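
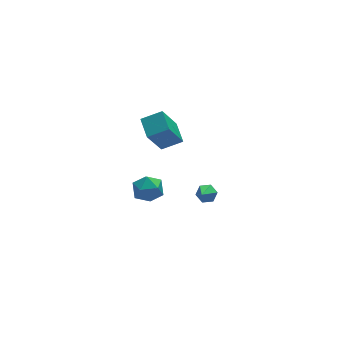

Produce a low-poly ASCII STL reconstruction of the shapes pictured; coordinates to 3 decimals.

solid 
facet normal 0.453 0.588 -0.670
outer loop
vertex 2.804 -2.917 -3.905
vertex 2.328 -2.695 -4.032
vertex 2.63 -2.48 -3.639
endloop
endfacet
facet normal 0.597 -0.230 0.768
outer loop
vertex 2.804 -2.917 -3.905
vertex 2.63 -2.48 -3.639
vertex 1.812 -3.365 -3.268
endloop
endfacet
facet normal 0.453 0.588 -0.670
outer loop
vertex 2.63 -2.48 -3.639
vertex 2.328 -2.695 -4.032
vertex 2.154 -2.258 -3.766
endloop
endfacet
facet normal -0.045 0.421 0.906
outer loop
vertex 2.63 -2.48 -3.639
vertex 2.154 -2.258 -3.766
vertex 1.812 -3.365 -3.268
endloop
endfacet
facet normal 0.454 0.588 -0.669
outer loop
vertex 2.154 -2.258 -3.766
vertex 2.328 -2.695 -4.032
vertex 1.853 -2.473 -4.159
endloop
endfacet
facet normal -0.815 0.428 0.391
outer loop
vertex 2.154 -2.258 -3.766
vertex 1.853 -2.473 -4.159
vertex 1.812 -3.365 -3.268
endloop
endfacet
facet normal 0.454 0.588 -0.669
outer loop
vertex 1.853 -2.473 -4.159
vertex 2.328 -2.695 -4.032
vertex 2.027 -2.91 -4.425
endloop
endfacet
facet normal -0.941 -0.216 -0.260
outer loop
vertex 1.853 -2.473 -4.159
vertex 2.027 -2.91 -4.425
vertex 1.812 -3.365 -3.268
endloop
endfacet
facet normal 0.455 0.587 -0.670
outer loop
vertex 2.027 -2.91 -4.425
vertex 2.328 -2.695 -4.032
vertex 2.502 -3.132 -4.297
endloop
endfacet
facet normal -0.299 -0.868 -0.397
outer loop
vertex 2.027 -2.91 -4.425
vertex 2.502 -3.132 -4.297
vertex 1.812 -3.365 -3.268
endloop
endfacet
facet normal 0.453 0.587 -0.671
outer loop
vertex 2.502 -3.132 -4.297
vertex 2.328 -2.695 -4.032
vertex 2.804 -2.917 -3.905
endloop
endfacet
facet normal 0.470 -0.875 0.117
outer loop
vertex 2.502 -3.132 -4.297
vertex 2.804 -2.917 -3.905
vertex 1.812 -3.365 -3.268
endloop
endfacet
facet normal -0.440 -0.247 0.863
outer loop
vertex 0.065 -2.791 3.347
vertex -0.92 -2.576 2.906
vertex -0.013 -3.854 3.003
endloop
endfacet
facet normal 0.895 -0.195 0.401
outer loop
vertex 0.86 -3.364 1.294
vertex 0.065 -2.791 3.347
vertex -0.013 -3.854 3.003
endloop
endfacet
facet normal -0.440 -0.247 0.863
outer loop
vertex -0.013 -3.854 3.003
vertex -0.92 -2.576 2.906
vertex -0.998 -3.639 2.562
endloop
endfacet
facet normal -0.069 -0.949 -0.308
outer loop
vertex -0.998 -3.639 2.562
vertex 0.86 -3.364 1.294
vertex -0.013 -3.854 3.003
endloop
endfacet
facet normal 0.069 0.949 0.308
outer loop
vertex 0.065 -2.791 3.347
vertex -0.047 -2.086 1.197
vertex -0.92 -2.576 2.906
endloop
endfacet
facet normal 0.895 -0.195 0.401
outer loop
vertex 0.938 -2.301 1.638
vertex 0.065 -2.791 3.347
vertex 0.86 -3.364 1.294
endloop
endfacet
facet normal 0.069 0.949 0.308
outer loop
vertex 0.938 -2.301 1.638
vertex -0.047 -2.086 1.197
vertex 0.065 -2.791 3.347
endloop
endfacet
facet normal -0.895 0.195 -0.401
outer loop
vertex -0.92 -2.576 2.906
vertex -0.047 -2.086 1.197
vertex -0.998 -3.639 2.562
endloop
endfacet
facet normal -0.069 -0.949 -0.308
outer loop
vertex -0.125 -3.149 0.853
vertex 0.86 -3.364 1.294
vertex -0.998 -3.639 2.562
endloop
endfacet
facet normal -0.895 0.195 -0.401
outer loop
vertex -0.998 -3.639 2.562
vertex -0.047 -2.086 1.197
vertex -0.125 -3.149 0.853
endloop
endfacet
facet normal 0.440 0.247 -0.863
outer loop
vertex -0.125 -3.149 0.853
vertex 0.938 -2.301 1.638
vertex 0.86 -3.364 1.294
endloop
endfacet
facet normal 0.440 0.247 -0.863
outer loop
vertex -0.047 -2.086 1.197
vertex 0.938 -2.301 1.638
vertex -0.125 -3.149 0.853
endloop
endfacet
facet normal -0.216 0.739 0.638
outer loop
vertex -0.918 -3.165 -0.966
vertex -1.67 -3.476 -0.861
vertex -1.055 -3.716 -0.375
endloop
endfacet
facet normal 0.480 0.584 0.655
outer loop
vertex -0.918 -3.165 -0.966
vertex -1.055 -3.716 -0.375
vertex -0.375 -3.764 -0.83
endloop
endfacet
facet normal 0.741 0.671 -0.003
outer loop
vertex -0.918 -3.165 -0.966
vertex -0.375 -3.764 -0.83
vertex -0.569 -3.553 -1.599
endloop
endfacet
facet normal 0.206 0.881 -0.426
outer loop
vertex -0.918 -3.165 -0.966
vertex -0.569 -3.553 -1.599
vertex -1.37 -3.375 -1.618
endloop
endfacet
facet normal -0.386 0.922 -0.030
outer loop
vertex -0.918 -3.165 -0.966
vertex -1.37 -3.375 -1.618
vertex -1.67 -3.476 -0.861
endloop
endfacet
facet normal 0.548 -0.105 0.830
outer loop
vertex -0.375 -3.764 -0.83
vertex -1.055 -3.716 -0.375
vertex -0.79 -4.445 -0.642
endloop
endfacet
facet normal -0.578 0.145 0.803
outer loop
vertex -1.055 -3.716 -0.375
vertex -1.67 -3.476 -0.861
vertex -1.591 -4.267 -0.661
endloop
endfacet
facet normal -0.852 0.442 -0.279
outer loop
vertex -1.67 -3.476 -0.861
vertex -1.37 -3.375 -1.618
vertex -1.785 -4.056 -1.43
endloop
endfacet
facet normal 0.105 0.376 -0.921
outer loop
vertex -1.37 -3.375 -1.618
vertex -0.569 -3.553 -1.599
vertex -1.105 -4.104 -1.885
endloop
endfacet
facet normal 0.971 0.038 -0.235
outer loop
vertex -0.569 -3.553 -1.599
vertex -0.375 -3.764 -0.83
vertex -0.49 -4.344 -1.399
endloop
endfacet
facet normal -0.206 -0.881 0.426
outer loop
vertex -1.242 -4.655 -1.294
vertex -0.79 -4.445 -0.642
vertex -1.591 -4.267 -0.661
endloop
endfacet
facet normal -0.741 -0.671 0.003
outer loop
vertex -1.242 -4.655 -1.294
vertex -1.591 -4.267 -0.661
vertex -1.785 -4.056 -1.43
endloop
endfacet
facet normal -0.480 -0.584 -0.655
outer loop
vertex -1.242 -4.655 -1.294
vertex -1.785 -4.056 -1.43
vertex -1.105 -4.104 -1.885
endloop
endfacet
facet normal 0.216 -0.739 -0.638
outer loop
vertex -1.242 -4.655 -1.294
vertex -1.105 -4.104 -1.885
vertex -0.49 -4.344 -1.399
endloop
endfacet
facet normal 0.386 -0.922 0.030
outer loop
vertex -1.242 -4.655 -1.294
vertex -0.49 -4.344 -1.399
vertex -0.79 -4.445 -0.642
endloop
endfacet
facet normal -0.105 -0.376 0.921
outer loop
vertex -1.591 -4.267 -0.661
vertex -0.79 -4.445 -0.642
vertex -1.055 -3.716 -0.375
endloop
endfacet
facet normal -0.971 -0.038 0.235
outer loop
vertex -1.785 -4.056 -1.43
vertex -1.591 -4.267 -0.661
vertex -1.67 -3.476 -0.861
endloop
endfacet
facet normal -0.548 0.105 -0.830
outer loop
vertex -1.105 -4.104 -1.885
vertex -1.785 -4.056 -1.43
vertex -1.37 -3.375 -1.618
endloop
endfacet
facet normal 0.578 -0.145 -0.803
outer loop
vertex -0.49 -4.344 -1.399
vertex -1.105 -4.104 -1.885
vertex -0.569 -3.553 -1.599
endloop
endfacet
facet normal 0.852 -0.442 0.279
outer loop
vertex -0.79 -4.445 -0.642
vertex -0.49 -4.344 -1.399
vertex -0.375 -3.764 -0.83
endloop
endfacet

endsolid


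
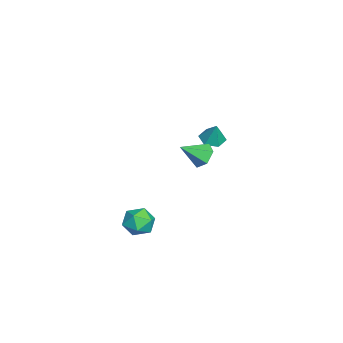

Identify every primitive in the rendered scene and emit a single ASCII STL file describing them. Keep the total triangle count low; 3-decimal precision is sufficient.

solid 
facet normal -0.303 0.755 -0.581
outer loop
vertex 1.924 2.85 2.1
vertex 1.577 2.261 1.515
vertex 1.071 2.576 2.189
endloop
endfacet
facet normal 0.036 0.206 0.978
outer loop
vertex 1.924 2.85 2.1
vertex 1.071 2.576 2.189
vertex 2.083 0.999 2.485
endloop
endfacet
facet normal -0.303 0.755 -0.581
outer loop
vertex 1.071 2.576 2.189
vertex 1.577 2.261 1.515
vertex 0.724 1.987 1.604
endloop
endfacet
facet normal -0.661 -0.295 0.689
outer loop
vertex 1.071 2.576 2.189
vertex 0.724 1.987 1.604
vertex 2.083 0.999 2.485
endloop
endfacet
facet normal -0.303 0.755 -0.582
outer loop
vertex 0.724 1.987 1.604
vertex 1.577 2.261 1.515
vertex 1.23 1.671 0.93
endloop
endfacet
facet normal -0.569 -0.821 -0.042
outer loop
vertex 0.724 1.987 1.604
vertex 1.23 1.671 0.93
vertex 2.083 0.999 2.485
endloop
endfacet
facet normal -0.303 0.755 -0.582
outer loop
vertex 1.23 1.671 0.93
vertex 1.577 2.261 1.515
vertex 2.083 1.945 0.841
endloop
endfacet
facet normal 0.221 -0.845 -0.486
outer loop
vertex 1.23 1.671 0.93
vertex 2.083 1.945 0.841
vertex 2.083 0.999 2.485
endloop
endfacet
facet normal -0.303 0.755 -0.582
outer loop
vertex 2.083 1.945 0.841
vertex 1.577 2.261 1.515
vertex 2.43 2.535 1.426
endloop
endfacet
facet normal 0.918 -0.344 -0.198
outer loop
vertex 2.083 1.945 0.841
vertex 2.43 2.535 1.426
vertex 2.083 0.999 2.485
endloop
endfacet
facet normal -0.303 0.755 -0.581
outer loop
vertex 2.43 2.535 1.426
vertex 1.577 2.261 1.515
vertex 1.924 2.85 2.1
endloop
endfacet
facet normal 0.825 0.182 0.535
outer loop
vertex 2.43 2.535 1.426
vertex 1.924 2.85 2.1
vertex 2.083 0.999 2.485
endloop
endfacet
facet normal -0.338 -0.175 -0.925
outer loop
vertex -3.391 2.072 -0.72
vertex -4.097 2.512 -0.545
vertex -3.418 2.908 -0.868
endloop
endfacet
facet normal 0.992 0.052 0.114
outer loop
vertex -3.391 2.072 -0.72
vertex -3.418 2.908 -0.868
vertex -3.603 2.768 0.805
endloop
endfacet
facet normal -0.337 -0.176 -0.925
outer loop
vertex -3.418 2.908 -0.868
vertex -4.097 2.512 -0.545
vertex -4.124 3.348 -0.694
endloop
endfacet
facet normal 0.547 0.827 0.130
outer loop
vertex -3.418 2.908 -0.868
vertex -4.124 3.348 -0.694
vertex -3.603 2.768 0.805
endloop
endfacet
facet normal -0.339 -0.176 -0.924
outer loop
vertex -4.124 3.348 -0.694
vertex -4.097 2.512 -0.545
vertex -4.803 2.952 -0.37
endloop
endfacet
facet normal -0.292 0.854 0.432
outer loop
vertex -4.124 3.348 -0.694
vertex -4.803 2.952 -0.37
vertex -3.603 2.768 0.805
endloop
endfacet
facet normal -0.339 -0.176 -0.924
outer loop
vertex -4.803 2.952 -0.37
vertex -4.097 2.512 -0.545
vertex -4.776 2.116 -0.221
endloop
endfacet
facet normal -0.687 0.106 0.719
outer loop
vertex -4.803 2.952 -0.37
vertex -4.776 2.116 -0.221
vertex -3.603 2.768 0.805
endloop
endfacet
facet normal -0.339 -0.176 -0.924
outer loop
vertex -4.776 2.116 -0.221
vertex -4.097 2.512 -0.545
vertex -4.07 1.676 -0.396
endloop
endfacet
facet normal -0.243 -0.669 0.703
outer loop
vertex -4.776 2.116 -0.221
vertex -4.07 1.676 -0.396
vertex -3.603 2.768 0.805
endloop
endfacet
facet normal -0.339 -0.176 -0.924
outer loop
vertex -4.07 1.676 -0.396
vertex -4.097 2.512 -0.545
vertex -3.391 2.072 -0.72
endloop
endfacet
facet normal 0.597 -0.695 0.400
outer loop
vertex -4.07 1.676 -0.396
vertex -3.391 2.072 -0.72
vertex -3.603 2.768 0.805
endloop
endfacet
facet normal -0.778 -0.624 0.072
outer loop
vertex 2.802 -1.212 -2.6
vertex 3.34 -1.944 -3.129
vertex 3.402 -1.901 -2.08
endloop
endfacet
facet normal -0.754 -0.181 0.631
outer loop
vertex 2.802 -1.212 -2.6
vertex 3.402 -1.901 -2.08
vertex 3.397 -0.889 -1.796
endloop
endfacet
facet normal -0.784 0.488 0.384
outer loop
vertex 2.802 -1.212 -2.6
vertex 3.397 -0.889 -1.796
vertex 3.332 -0.306 -2.669
endloop
endfacet
facet normal -0.826 0.458 -0.328
outer loop
vertex 2.802 -1.212 -2.6
vertex 3.332 -0.306 -2.669
vertex 3.297 -0.958 -3.493
endloop
endfacet
facet normal -0.823 -0.228 -0.521
outer loop
vertex 2.802 -1.212 -2.6
vertex 3.297 -0.958 -3.493
vertex 3.34 -1.944 -3.129
endloop
endfacet
facet normal -0.125 -0.269 0.955
outer loop
vertex 3.397 -0.889 -1.796
vertex 3.402 -1.901 -2.08
vertex 4.303 -1.422 -1.827
endloop
endfacet
facet normal -0.164 -0.985 0.050
outer loop
vertex 3.402 -1.901 -2.08
vertex 3.34 -1.944 -3.129
vertex 4.268 -2.074 -2.651
endloop
endfacet
facet normal -0.234 -0.346 -0.909
outer loop
vertex 3.34 -1.944 -3.129
vertex 3.297 -0.958 -3.493
vertex 4.203 -1.491 -3.524
endloop
endfacet
facet normal -0.240 0.766 -0.596
outer loop
vertex 3.297 -0.958 -3.493
vertex 3.332 -0.306 -2.669
vertex 4.198 -0.479 -3.24
endloop
endfacet
facet normal -0.172 0.813 0.556
outer loop
vertex 3.332 -0.306 -2.669
vertex 3.397 -0.889 -1.796
vertex 4.26 -0.436 -2.191
endloop
endfacet
facet normal 0.826 -0.458 0.328
outer loop
vertex 4.798 -1.168 -2.72
vertex 4.303 -1.422 -1.827
vertex 4.268 -2.074 -2.651
endloop
endfacet
facet normal 0.784 -0.488 -0.384
outer loop
vertex 4.798 -1.168 -2.72
vertex 4.268 -2.074 -2.651
vertex 4.203 -1.491 -3.524
endloop
endfacet
facet normal 0.754 0.181 -0.631
outer loop
vertex 4.798 -1.168 -2.72
vertex 4.203 -1.491 -3.524
vertex 4.198 -0.479 -3.24
endloop
endfacet
facet normal 0.778 0.624 -0.072
outer loop
vertex 4.798 -1.168 -2.72
vertex 4.198 -0.479 -3.24
vertex 4.26 -0.436 -2.191
endloop
endfacet
facet normal 0.823 0.228 0.521
outer loop
vertex 4.798 -1.168 -2.72
vertex 4.26 -0.436 -2.191
vertex 4.303 -1.422 -1.827
endloop
endfacet
facet normal 0.240 -0.766 0.596
outer loop
vertex 4.268 -2.074 -2.651
vertex 4.303 -1.422 -1.827
vertex 3.402 -1.901 -2.08
endloop
endfacet
facet normal 0.172 -0.813 -0.556
outer loop
vertex 4.203 -1.491 -3.524
vertex 4.268 -2.074 -2.651
vertex 3.34 -1.944 -3.129
endloop
endfacet
facet normal 0.125 0.269 -0.955
outer loop
vertex 4.198 -0.479 -3.24
vertex 4.203 -1.491 -3.524
vertex 3.297 -0.958 -3.493
endloop
endfacet
facet normal 0.164 0.985 -0.050
outer loop
vertex 4.26 -0.436 -2.191
vertex 4.198 -0.479 -3.24
vertex 3.332 -0.306 -2.669
endloop
endfacet
facet normal 0.234 0.346 0.909
outer loop
vertex 4.303 -1.422 -1.827
vertex 4.26 -0.436 -2.191
vertex 3.397 -0.889 -1.796
endloop
endfacet

endsolid


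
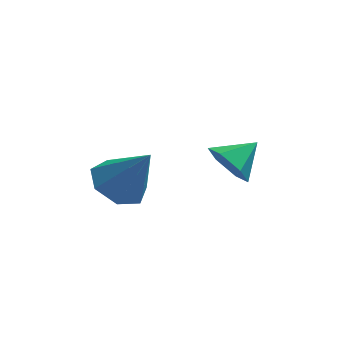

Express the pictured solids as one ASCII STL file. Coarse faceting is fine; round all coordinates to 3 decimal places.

solid 
facet normal -0.722 -0.502 -0.476
outer loop
vertex 1.0 -1.813 -4.325
vertex 0.477 -1.464 -3.899
vertex 0.697 -1.156 -4.558
endloop
endfacet
facet normal 0.857 0.232 -0.460
outer loop
vertex 1.0 -1.813 -4.325
vertex 0.697 -1.156 -4.558
vertex 1.263 -0.916 -3.381
endloop
endfacet
facet normal -0.722 -0.503 -0.476
outer loop
vertex 0.697 -1.156 -4.558
vertex 0.477 -1.464 -3.899
vertex 0.173 -0.807 -4.132
endloop
endfacet
facet normal 0.319 0.887 -0.334
outer loop
vertex 0.697 -1.156 -4.558
vertex 0.173 -0.807 -4.132
vertex 1.263 -0.916 -3.381
endloop
endfacet
facet normal -0.722 -0.503 -0.476
outer loop
vertex 0.173 -0.807 -4.132
vertex 0.477 -1.464 -3.899
vertex -0.047 -1.115 -3.473
endloop
endfacet
facet normal -0.165 0.914 0.372
outer loop
vertex 0.173 -0.807 -4.132
vertex -0.047 -1.115 -3.473
vertex 1.263 -0.916 -3.381
endloop
endfacet
facet normal -0.722 -0.502 -0.476
outer loop
vertex -0.047 -1.115 -3.473
vertex 0.477 -1.464 -3.899
vertex 0.256 -1.771 -3.24
endloop
endfacet
facet normal -0.110 0.287 0.952
outer loop
vertex -0.047 -1.115 -3.473
vertex 0.256 -1.771 -3.24
vertex 1.263 -0.916 -3.381
endloop
endfacet
facet normal -0.722 -0.502 -0.476
outer loop
vertex 0.256 -1.771 -3.24
vertex 0.477 -1.464 -3.899
vertex 0.78 -2.121 -3.666
endloop
endfacet
facet normal 0.427 -0.367 0.827
outer loop
vertex 0.256 -1.771 -3.24
vertex 0.78 -2.121 -3.666
vertex 1.263 -0.916 -3.381
endloop
endfacet
facet normal -0.722 -0.502 -0.476
outer loop
vertex 0.78 -2.121 -3.666
vertex 0.477 -1.464 -3.899
vertex 1.0 -1.813 -4.325
endloop
endfacet
facet normal 0.911 -0.394 0.120
outer loop
vertex 0.78 -2.121 -3.666
vertex 1.0 -1.813 -4.325
vertex 1.263 -0.916 -3.381
endloop
endfacet
facet normal -0.520 0.220 -0.825
outer loop
vertex -1.628 -3.098 -3.59
vertex -2.33 -3.376 -3.222
vertex -2.008 -2.6 -3.218
endloop
endfacet
facet normal 0.835 0.532 0.140
outer loop
vertex -1.628 -3.098 -3.59
vertex -2.008 -2.6 -3.218
vertex -1.51 -3.724 -1.918
endloop
endfacet
facet normal -0.519 0.220 -0.826
outer loop
vertex -2.008 -2.6 -3.218
vertex -2.33 -3.376 -3.222
vertex -2.631 -2.686 -2.849
endloop
endfacet
facet normal 0.237 0.778 0.582
outer loop
vertex -2.008 -2.6 -3.218
vertex -2.631 -2.686 -2.849
vertex -1.51 -3.724 -1.918
endloop
endfacet
facet normal -0.519 0.220 -0.826
outer loop
vertex -2.631 -2.686 -2.849
vertex -2.33 -3.376 -3.222
vertex -3.027 -3.291 -2.761
endloop
endfacet
facet normal -0.370 0.366 0.854
outer loop
vertex -2.631 -2.686 -2.849
vertex -3.027 -3.291 -2.761
vertex -1.51 -3.724 -1.918
endloop
endfacet
facet normal -0.519 0.222 -0.826
outer loop
vertex -3.027 -3.291 -2.761
vertex -2.33 -3.376 -3.222
vertex -2.899 -3.96 -3.021
endloop
endfacet
facet normal -0.530 -0.393 0.751
outer loop
vertex -3.027 -3.291 -2.761
vertex -2.899 -3.96 -3.021
vertex -1.51 -3.724 -1.918
endloop
endfacet
facet normal -0.519 0.221 -0.826
outer loop
vertex -2.899 -3.96 -3.021
vertex -2.33 -3.376 -3.222
vertex -2.342 -4.189 -3.432
endloop
endfacet
facet normal -0.122 -0.928 0.352
outer loop
vertex -2.899 -3.96 -3.021
vertex -2.342 -4.189 -3.432
vertex -1.51 -3.724 -1.918
endloop
endfacet
facet normal -0.519 0.221 -0.825
outer loop
vertex -2.342 -4.189 -3.432
vertex -2.33 -3.376 -3.222
vertex -1.777 -3.806 -3.685
endloop
endfacet
facet normal 0.547 -0.836 -0.044
outer loop
vertex -2.342 -4.189 -3.432
vertex -1.777 -3.806 -3.685
vertex -1.51 -3.724 -1.918
endloop
endfacet
facet normal -0.520 0.220 -0.825
outer loop
vertex -1.777 -3.806 -3.685
vertex -2.33 -3.376 -3.222
vertex -1.628 -3.098 -3.59
endloop
endfacet
facet normal 0.973 -0.186 -0.138
outer loop
vertex -1.777 -3.806 -3.685
vertex -1.628 -3.098 -3.59
vertex -1.51 -3.724 -1.918
endloop
endfacet

endsolid


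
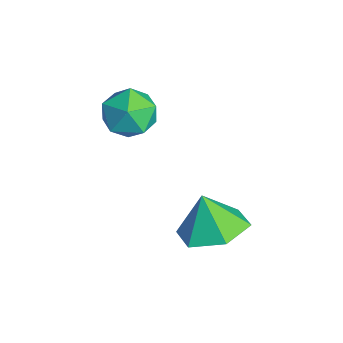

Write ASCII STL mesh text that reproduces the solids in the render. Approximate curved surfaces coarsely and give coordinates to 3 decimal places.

solid 
facet normal 0.304 0.284 0.910
outer loop
vertex 0.054 -0.293 -0.294
vertex -0.512 -0.793 0.051
vertex 0.25 -1.08 -0.114
endloop
endfacet
facet normal 0.842 0.311 0.441
outer loop
vertex 0.054 -0.293 -0.294
vertex 0.25 -1.08 -0.114
vertex 0.501 -0.743 -0.83
endloop
endfacet
facet normal 0.654 0.752 -0.086
outer loop
vertex 0.054 -0.293 -0.294
vertex 0.501 -0.743 -0.83
vertex -0.105 -0.248 -1.108
endloop
endfacet
facet normal -0.001 0.998 0.055
outer loop
vertex 0.054 -0.293 -0.294
vertex -0.105 -0.248 -1.108
vertex -0.732 -0.279 -0.563
endloop
endfacet
facet normal -0.217 0.709 0.671
outer loop
vertex 0.054 -0.293 -0.294
vertex -0.732 -0.279 -0.563
vertex -0.512 -0.793 0.051
endloop
endfacet
facet normal 0.926 -0.341 0.164
outer loop
vertex 0.501 -0.743 -0.83
vertex 0.25 -1.08 -0.114
vertex 0.212 -1.521 -0.817
endloop
endfacet
facet normal 0.054 -0.385 0.921
outer loop
vertex 0.25 -1.08 -0.114
vertex -0.512 -0.793 0.051
vertex -0.415 -1.552 -0.272
endloop
endfacet
facet normal -0.789 0.302 0.535
outer loop
vertex -0.512 -0.793 0.051
vertex -0.732 -0.279 -0.563
vertex -1.021 -1.057 -0.55
endloop
endfacet
facet normal -0.438 0.772 -0.460
outer loop
vertex -0.732 -0.279 -0.563
vertex -0.105 -0.248 -1.108
vertex -0.77 -0.72 -1.266
endloop
endfacet
facet normal 0.621 0.373 -0.690
outer loop
vertex -0.105 -0.248 -1.108
vertex 0.501 -0.743 -0.83
vertex -0.008 -1.007 -1.431
endloop
endfacet
facet normal 0.001 -0.998 -0.055
outer loop
vertex -0.574 -1.507 -1.086
vertex 0.212 -1.521 -0.817
vertex -0.415 -1.552 -0.272
endloop
endfacet
facet normal -0.654 -0.752 0.086
outer loop
vertex -0.574 -1.507 -1.086
vertex -0.415 -1.552 -0.272
vertex -1.021 -1.057 -0.55
endloop
endfacet
facet normal -0.842 -0.311 -0.441
outer loop
vertex -0.574 -1.507 -1.086
vertex -1.021 -1.057 -0.55
vertex -0.77 -0.72 -1.266
endloop
endfacet
facet normal -0.304 -0.284 -0.910
outer loop
vertex -0.574 -1.507 -1.086
vertex -0.77 -0.72 -1.266
vertex -0.008 -1.007 -1.431
endloop
endfacet
facet normal 0.217 -0.709 -0.671
outer loop
vertex -0.574 -1.507 -1.086
vertex -0.008 -1.007 -1.431
vertex 0.212 -1.521 -0.817
endloop
endfacet
facet normal 0.438 -0.772 0.460
outer loop
vertex -0.415 -1.552 -0.272
vertex 0.212 -1.521 -0.817
vertex 0.25 -1.08 -0.114
endloop
endfacet
facet normal -0.621 -0.373 0.690
outer loop
vertex -1.021 -1.057 -0.55
vertex -0.415 -1.552 -0.272
vertex -0.512 -0.793 0.051
endloop
endfacet
facet normal -0.926 0.341 -0.164
outer loop
vertex -0.77 -0.72 -1.266
vertex -1.021 -1.057 -0.55
vertex -0.732 -0.279 -0.563
endloop
endfacet
facet normal -0.054 0.385 -0.921
outer loop
vertex -0.008 -1.007 -1.431
vertex -0.77 -0.72 -1.266
vertex -0.105 -0.248 -1.108
endloop
endfacet
facet normal 0.789 -0.302 -0.535
outer loop
vertex 0.212 -1.521 -0.817
vertex -0.008 -1.007 -1.431
vertex 0.501 -0.743 -0.83
endloop
endfacet
facet normal 0.336 0.166 -0.927
outer loop
vertex 3.133 0.559 -3.175
vertex 2.213 0.536 -3.513
vertex 2.605 1.384 -3.219
endloop
endfacet
facet normal 0.422 0.315 0.850
outer loop
vertex 3.133 0.559 -3.175
vertex 2.605 1.384 -3.219
vertex 1.827 0.344 -2.447
endloop
endfacet
facet normal 0.337 0.166 -0.927
outer loop
vertex 2.605 1.384 -3.219
vertex 2.213 0.536 -3.513
vertex 1.686 1.36 -3.557
endloop
endfacet
facet normal -0.264 0.694 0.669
outer loop
vertex 2.605 1.384 -3.219
vertex 1.686 1.36 -3.557
vertex 1.827 0.344 -2.447
endloop
endfacet
facet normal 0.337 0.166 -0.927
outer loop
vertex 1.686 1.36 -3.557
vertex 2.213 0.536 -3.513
vertex 1.294 0.512 -3.851
endloop
endfacet
facet normal -0.886 0.281 0.370
outer loop
vertex 1.686 1.36 -3.557
vertex 1.294 0.512 -3.851
vertex 1.827 0.344 -2.447
endloop
endfacet
facet normal 0.337 0.166 -0.927
outer loop
vertex 1.294 0.512 -3.851
vertex 2.213 0.536 -3.513
vertex 1.821 -0.313 -3.807
endloop
endfacet
facet normal -0.822 -0.512 0.251
outer loop
vertex 1.294 0.512 -3.851
vertex 1.821 -0.313 -3.807
vertex 1.827 0.344 -2.447
endloop
endfacet
facet normal 0.336 0.166 -0.927
outer loop
vertex 1.821 -0.313 -3.807
vertex 2.213 0.536 -3.513
vertex 2.741 -0.289 -3.469
endloop
endfacet
facet normal -0.135 -0.892 0.431
outer loop
vertex 1.821 -0.313 -3.807
vertex 2.741 -0.289 -3.469
vertex 1.827 0.344 -2.447
endloop
endfacet
facet normal 0.336 0.166 -0.927
outer loop
vertex 2.741 -0.289 -3.469
vertex 2.213 0.536 -3.513
vertex 3.133 0.559 -3.175
endloop
endfacet
facet normal 0.486 -0.478 0.731
outer loop
vertex 2.741 -0.289 -3.469
vertex 3.133 0.559 -3.175
vertex 1.827 0.344 -2.447
endloop
endfacet

endsolid


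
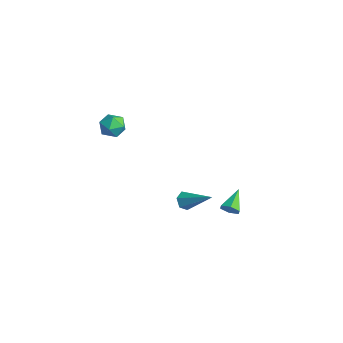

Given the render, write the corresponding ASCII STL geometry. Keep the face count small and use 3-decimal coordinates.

solid 
facet normal 0.549 -0.689 -0.473
outer loop
vertex 1.805 2.003 -3.155
vertex 1.514 2.129 -3.676
vertex 2.022 2.433 -3.53
endloop
endfacet
facet normal 0.533 0.387 0.752
outer loop
vertex 1.805 2.003 -3.155
vertex 2.022 2.433 -3.53
vertex 0.686 3.171 -2.964
endloop
endfacet
facet normal 0.549 -0.691 -0.471
outer loop
vertex 2.022 2.433 -3.53
vertex 1.514 2.129 -3.676
vertex 1.732 2.558 -4.051
endloop
endfacet
facet normal 0.467 0.883 -0.048
outer loop
vertex 2.022 2.433 -3.53
vertex 1.732 2.558 -4.051
vertex 0.686 3.171 -2.964
endloop
endfacet
facet normal 0.549 -0.691 -0.471
outer loop
vertex 1.732 2.558 -4.051
vertex 1.514 2.129 -3.676
vertex 1.223 2.254 -4.198
endloop
endfacet
facet normal -0.246 0.724 -0.645
outer loop
vertex 1.732 2.558 -4.051
vertex 1.223 2.254 -4.198
vertex 0.686 3.171 -2.964
endloop
endfacet
facet normal 0.549 -0.690 -0.471
outer loop
vertex 1.223 2.254 -4.198
vertex 1.514 2.129 -3.676
vertex 1.006 1.825 -3.823
endloop
endfacet
facet normal -0.895 0.068 -0.440
outer loop
vertex 1.223 2.254 -4.198
vertex 1.006 1.825 -3.823
vertex 0.686 3.171 -2.964
endloop
endfacet
facet normal 0.549 -0.690 -0.471
outer loop
vertex 1.006 1.825 -3.823
vertex 1.514 2.129 -3.676
vertex 1.297 1.7 -3.301
endloop
endfacet
facet normal -0.829 -0.427 0.360
outer loop
vertex 1.006 1.825 -3.823
vertex 1.297 1.7 -3.301
vertex 0.686 3.171 -2.964
endloop
endfacet
facet normal 0.548 -0.690 -0.473
outer loop
vertex 1.297 1.7 -3.301
vertex 1.514 2.129 -3.676
vertex 1.805 2.003 -3.155
endloop
endfacet
facet normal -0.116 -0.267 0.957
outer loop
vertex 1.297 1.7 -3.301
vertex 1.805 2.003 -3.155
vertex 0.686 3.171 -2.964
endloop
endfacet
facet normal -0.739 -0.412 -0.533
outer loop
vertex 1.165 -0.792 -2.489
vertex 0.823 -0.295 -2.399
vertex 1.191 -0.328 -2.884
endloop
endfacet
facet normal 0.837 -0.381 -0.393
outer loop
vertex 1.165 -0.792 -2.489
vertex 1.191 -0.328 -2.884
vertex 2.317 0.535 -1.321
endloop
endfacet
facet normal -0.740 -0.409 -0.534
outer loop
vertex 1.191 -0.328 -2.884
vertex 0.823 -0.295 -2.399
vertex 0.85 0.17 -2.793
endloop
endfacet
facet normal 0.549 0.499 -0.671
outer loop
vertex 1.191 -0.328 -2.884
vertex 0.85 0.17 -2.793
vertex 2.317 0.535 -1.321
endloop
endfacet
facet normal -0.740 -0.410 -0.534
outer loop
vertex 0.85 0.17 -2.793
vertex 0.823 -0.295 -2.399
vertex 0.482 0.202 -2.308
endloop
endfacet
facet normal -0.102 0.985 -0.142
outer loop
vertex 0.85 0.17 -2.793
vertex 0.482 0.202 -2.308
vertex 2.317 0.535 -1.321
endloop
endfacet
facet normal -0.740 -0.410 -0.533
outer loop
vertex 0.482 0.202 -2.308
vertex 0.823 -0.295 -2.399
vertex 0.455 -0.262 -1.914
endloop
endfacet
facet normal -0.463 0.589 0.662
outer loop
vertex 0.482 0.202 -2.308
vertex 0.455 -0.262 -1.914
vertex 2.317 0.535 -1.321
endloop
endfacet
facet normal -0.740 -0.411 -0.533
outer loop
vertex 0.455 -0.262 -1.914
vertex 0.823 -0.295 -2.399
vertex 0.796 -0.759 -2.004
endloop
endfacet
facet normal -0.175 -0.291 0.941
outer loop
vertex 0.455 -0.262 -1.914
vertex 0.796 -0.759 -2.004
vertex 2.317 0.535 -1.321
endloop
endfacet
facet normal -0.739 -0.412 -0.534
outer loop
vertex 0.796 -0.759 -2.004
vertex 0.823 -0.295 -2.399
vertex 1.165 -0.792 -2.489
endloop
endfacet
facet normal 0.475 -0.777 0.414
outer loop
vertex 0.796 -0.759 -2.004
vertex 1.165 -0.792 -2.489
vertex 2.317 0.535 -1.321
endloop
endfacet
facet normal -0.220 0.966 -0.135
outer loop
vertex -0.642 -3.017 3.555
vertex -1.425 -3.178 3.681
vertex -0.947 -2.982 4.304
endloop
endfacet
facet normal 0.435 0.890 0.136
outer loop
vertex -0.642 -3.017 3.555
vertex -0.947 -2.982 4.304
vertex -0.221 -3.318 4.179
endloop
endfacet
facet normal 0.815 0.486 -0.315
outer loop
vertex -0.642 -3.017 3.555
vertex -0.221 -3.318 4.179
vertex -0.251 -3.722 3.478
endloop
endfacet
facet normal 0.394 0.313 -0.864
outer loop
vertex -0.642 -3.017 3.555
vertex -0.251 -3.722 3.478
vertex -0.995 -3.636 3.17
endloop
endfacet
facet normal -0.247 0.609 -0.754
outer loop
vertex -0.642 -3.017 3.555
vertex -0.995 -3.636 3.17
vertex -1.425 -3.178 3.681
endloop
endfacet
facet normal 0.379 0.538 0.753
outer loop
vertex -0.221 -3.318 4.179
vertex -0.947 -2.982 4.304
vertex -0.745 -3.664 4.69
endloop
endfacet
facet normal -0.681 0.661 0.315
outer loop
vertex -0.947 -2.982 4.304
vertex -1.425 -3.178 3.681
vertex -1.489 -3.578 4.382
endloop
endfacet
facet normal -0.724 0.085 -0.685
outer loop
vertex -1.425 -3.178 3.681
vertex -0.995 -3.636 3.17
vertex -1.519 -3.982 3.681
endloop
endfacet
facet normal 0.312 -0.396 -0.864
outer loop
vertex -0.995 -3.636 3.17
vertex -0.251 -3.722 3.478
vertex -0.793 -4.318 3.556
endloop
endfacet
facet normal 0.993 -0.116 0.024
outer loop
vertex -0.251 -3.722 3.478
vertex -0.221 -3.318 4.179
vertex -0.315 -4.122 4.179
endloop
endfacet
facet normal -0.394 -0.313 0.864
outer loop
vertex -1.098 -4.283 4.305
vertex -0.745 -3.664 4.69
vertex -1.489 -3.578 4.382
endloop
endfacet
facet normal -0.815 -0.486 0.315
outer loop
vertex -1.098 -4.283 4.305
vertex -1.489 -3.578 4.382
vertex -1.519 -3.982 3.681
endloop
endfacet
facet normal -0.435 -0.890 -0.136
outer loop
vertex -1.098 -4.283 4.305
vertex -1.519 -3.982 3.681
vertex -0.793 -4.318 3.556
endloop
endfacet
facet normal 0.220 -0.966 0.135
outer loop
vertex -1.098 -4.283 4.305
vertex -0.793 -4.318 3.556
vertex -0.315 -4.122 4.179
endloop
endfacet
facet normal 0.247 -0.609 0.754
outer loop
vertex -1.098 -4.283 4.305
vertex -0.315 -4.122 4.179
vertex -0.745 -3.664 4.69
endloop
endfacet
facet normal -0.312 0.396 0.864
outer loop
vertex -1.489 -3.578 4.382
vertex -0.745 -3.664 4.69
vertex -0.947 -2.982 4.304
endloop
endfacet
facet normal -0.993 0.116 -0.024
outer loop
vertex -1.519 -3.982 3.681
vertex -1.489 -3.578 4.382
vertex -1.425 -3.178 3.681
endloop
endfacet
facet normal -0.379 -0.538 -0.753
outer loop
vertex -0.793 -4.318 3.556
vertex -1.519 -3.982 3.681
vertex -0.995 -3.636 3.17
endloop
endfacet
facet normal 0.681 -0.661 -0.315
outer loop
vertex -0.315 -4.122 4.179
vertex -0.793 -4.318 3.556
vertex -0.251 -3.722 3.478
endloop
endfacet
facet normal 0.724 -0.085 0.685
outer loop
vertex -0.745 -3.664 4.69
vertex -0.315 -4.122 4.179
vertex -0.221 -3.318 4.179
endloop
endfacet

endsolid


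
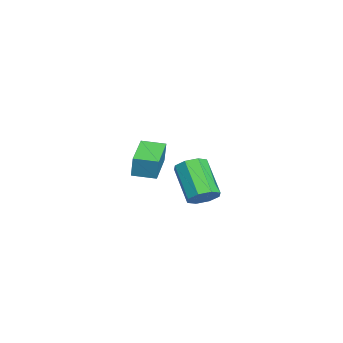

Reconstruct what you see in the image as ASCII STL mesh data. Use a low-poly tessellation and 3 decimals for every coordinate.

solid 
facet normal 0.621 0.353 -0.700
outer loop
vertex 3.965 0.004 1.395
vertex 3.331 0.187 0.925
vertex 3.752 0.578 1.496
endloop
endfacet
facet normal 0.705 0.139 0.696
outer loop
vertex 3.965 0.004 1.395
vertex 3.752 0.578 1.496
vertex 2.643 -0.75 2.885
endloop
endfacet
facet normal 0.705 0.139 0.696
outer loop
vertex 2.643 -0.75 2.885
vertex 3.752 0.578 1.496
vertex 2.43 -0.177 2.986
endloop
endfacet
facet normal -0.621 -0.354 0.700
outer loop
vertex 2.643 -0.75 2.885
vertex 2.43 -0.177 2.986
vertex 2.009 -0.567 2.415
endloop
endfacet
facet normal 0.620 0.354 -0.700
outer loop
vertex 3.752 0.578 1.496
vertex 3.331 0.187 0.925
vertex 3.293 0.922 1.263
endloop
endfacet
facet normal 0.255 0.752 0.608
outer loop
vertex 3.752 0.578 1.496
vertex 3.293 0.922 1.263
vertex 2.43 -0.177 2.986
endloop
endfacet
facet normal 0.256 0.752 0.608
outer loop
vertex 2.43 -0.177 2.986
vertex 3.293 0.922 1.263
vertex 1.97 0.168 2.753
endloop
endfacet
facet normal -0.620 -0.355 0.700
outer loop
vertex 2.43 -0.177 2.986
vertex 1.97 0.168 2.753
vertex 2.009 -0.567 2.415
endloop
endfacet
facet normal 0.621 0.354 -0.700
outer loop
vertex 3.293 0.922 1.263
vertex 3.331 0.187 0.925
vertex 2.856 0.836 0.832
endloop
endfacet
facet normal -0.343 0.925 0.163
outer loop
vertex 3.293 0.922 1.263
vertex 2.856 0.836 0.832
vertex 1.97 0.168 2.753
endloop
endfacet
facet normal -0.343 0.925 0.163
outer loop
vertex 1.97 0.168 2.753
vertex 2.856 0.836 0.832
vertex 1.533 0.082 2.322
endloop
endfacet
facet normal -0.620 -0.355 0.700
outer loop
vertex 1.97 0.168 2.753
vertex 1.533 0.082 2.322
vertex 2.009 -0.567 2.415
endloop
endfacet
facet normal 0.621 0.354 -0.699
outer loop
vertex 2.856 0.836 0.832
vertex 3.331 0.187 0.925
vertex 2.697 0.37 0.455
endloop
endfacet
facet normal -0.741 0.557 -0.376
outer loop
vertex 2.856 0.836 0.832
vertex 2.697 0.37 0.455
vertex 1.533 0.082 2.322
endloop
endfacet
facet normal -0.741 0.556 -0.376
outer loop
vertex 1.533 0.082 2.322
vertex 2.697 0.37 0.455
vertex 1.375 -0.384 1.945
endloop
endfacet
facet normal -0.621 -0.355 0.699
outer loop
vertex 1.533 0.082 2.322
vertex 1.375 -0.384 1.945
vertex 2.009 -0.567 2.415
endloop
endfacet
facet normal 0.621 0.354 -0.700
outer loop
vertex 2.697 0.37 0.455
vertex 3.331 0.187 0.925
vertex 2.91 -0.203 0.354
endloop
endfacet
facet normal -0.705 -0.139 -0.696
outer loop
vertex 2.697 0.37 0.455
vertex 2.91 -0.203 0.354
vertex 1.375 -0.384 1.945
endloop
endfacet
facet normal -0.705 -0.139 -0.696
outer loop
vertex 1.375 -0.384 1.945
vertex 2.91 -0.203 0.354
vertex 1.588 -0.958 1.844
endloop
endfacet
facet normal -0.621 -0.353 0.700
outer loop
vertex 1.375 -0.384 1.945
vertex 1.588 -0.958 1.844
vertex 2.009 -0.567 2.415
endloop
endfacet
facet normal 0.620 0.355 -0.700
outer loop
vertex 2.91 -0.203 0.354
vertex 3.331 0.187 0.925
vertex 3.37 -0.548 0.587
endloop
endfacet
facet normal -0.256 -0.752 -0.608
outer loop
vertex 2.91 -0.203 0.354
vertex 3.37 -0.548 0.587
vertex 1.588 -0.958 1.844
endloop
endfacet
facet normal -0.255 -0.752 -0.607
outer loop
vertex 1.588 -0.958 1.844
vertex 3.37 -0.548 0.587
vertex 2.047 -1.302 2.077
endloop
endfacet
facet normal -0.620 -0.354 0.700
outer loop
vertex 1.588 -0.958 1.844
vertex 2.047 -1.302 2.077
vertex 2.009 -0.567 2.415
endloop
endfacet
facet normal 0.620 0.355 -0.700
outer loop
vertex 3.37 -0.548 0.587
vertex 3.331 0.187 0.925
vertex 3.807 -0.462 1.018
endloop
endfacet
facet normal 0.343 -0.925 -0.163
outer loop
vertex 3.37 -0.548 0.587
vertex 3.807 -0.462 1.018
vertex 2.047 -1.302 2.077
endloop
endfacet
facet normal 0.343 -0.925 -0.163
outer loop
vertex 2.047 -1.302 2.077
vertex 3.807 -0.462 1.018
vertex 2.484 -1.216 2.508
endloop
endfacet
facet normal -0.621 -0.354 0.700
outer loop
vertex 2.047 -1.302 2.077
vertex 2.484 -1.216 2.508
vertex 2.009 -0.567 2.415
endloop
endfacet
facet normal 0.621 0.355 -0.699
outer loop
vertex 3.807 -0.462 1.018
vertex 3.331 0.187 0.925
vertex 3.965 0.004 1.395
endloop
endfacet
facet normal 0.741 -0.556 0.377
outer loop
vertex 3.807 -0.462 1.018
vertex 3.965 0.004 1.395
vertex 2.484 -1.216 2.508
endloop
endfacet
facet normal 0.741 -0.557 0.376
outer loop
vertex 2.484 -1.216 2.508
vertex 3.965 0.004 1.395
vertex 2.643 -0.75 2.885
endloop
endfacet
facet normal -0.621 -0.354 0.699
outer loop
vertex 2.484 -1.216 2.508
vertex 2.643 -0.75 2.885
vertex 2.009 -0.567 2.415
endloop
endfacet
facet normal -0.983 0.043 0.179
outer loop
vertex -3.579 -3.622 1.621
vertex -3.549 -2.38 1.485
vertex -3.804 -3.748 0.419
endloop
endfacet
facet normal -0.024 -0.994 0.109
outer loop
vertex -1.711 -3.84 0.035
vertex -3.579 -3.622 1.621
vertex -3.804 -3.748 0.419
endloop
endfacet
facet normal -0.983 0.043 0.180
outer loop
vertex -3.804 -3.748 0.419
vertex -3.549 -2.38 1.485
vertex -3.775 -2.506 0.282
endloop
endfacet
facet normal -0.184 -0.104 -0.977
outer loop
vertex -3.775 -2.506 0.282
vertex -1.711 -3.84 0.035
vertex -3.804 -3.748 0.419
endloop
endfacet
facet normal 0.184 0.103 0.978
outer loop
vertex -3.579 -3.622 1.621
vertex -1.456 -2.472 1.101
vertex -3.549 -2.38 1.485
endloop
endfacet
facet normal -0.024 -0.994 0.109
outer loop
vertex -1.485 -3.714 1.238
vertex -3.579 -3.622 1.621
vertex -1.711 -3.84 0.035
endloop
endfacet
facet normal 0.183 0.104 0.978
outer loop
vertex -1.485 -3.714 1.238
vertex -1.456 -2.472 1.101
vertex -3.579 -3.622 1.621
endloop
endfacet
facet normal 0.024 0.994 -0.109
outer loop
vertex -3.549 -2.38 1.485
vertex -1.456 -2.472 1.101
vertex -3.775 -2.506 0.282
endloop
endfacet
facet normal -0.183 -0.103 -0.978
outer loop
vertex -1.681 -2.598 -0.101
vertex -1.711 -3.84 0.035
vertex -3.775 -2.506 0.282
endloop
endfacet
facet normal 0.024 0.994 -0.109
outer loop
vertex -3.775 -2.506 0.282
vertex -1.456 -2.472 1.101
vertex -1.681 -2.598 -0.101
endloop
endfacet
facet normal 0.983 -0.043 -0.180
outer loop
vertex -1.681 -2.598 -0.101
vertex -1.485 -3.714 1.238
vertex -1.711 -3.84 0.035
endloop
endfacet
facet normal 0.983 -0.043 -0.179
outer loop
vertex -1.456 -2.472 1.101
vertex -1.485 -3.714 1.238
vertex -1.681 -2.598 -0.101
endloop
endfacet

endsolid


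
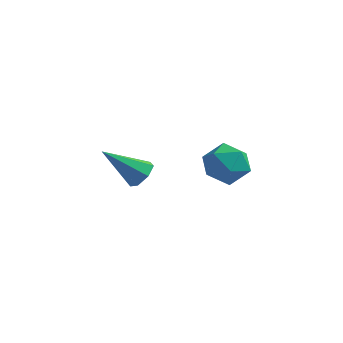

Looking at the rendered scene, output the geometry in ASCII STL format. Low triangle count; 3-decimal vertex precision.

solid 
facet normal 0.714 0.245 -0.656
outer loop
vertex -0.738 2.422 0.922
vertex -1.146 2.857 0.64
vertex -0.722 2.952 1.137
endloop
endfacet
facet normal 0.449 -0.348 0.823
outer loop
vertex -0.738 2.422 0.922
vertex -0.722 2.952 1.137
vertex -2.474 2.403 1.86
endloop
endfacet
facet normal 0.714 0.244 -0.656
outer loop
vertex -0.722 2.952 1.137
vertex -1.146 2.857 0.64
vertex -1.025 3.411 0.978
endloop
endfacet
facet normal 0.219 0.445 0.868
outer loop
vertex -0.722 2.952 1.137
vertex -1.025 3.411 0.978
vertex -2.474 2.403 1.86
endloop
endfacet
facet normal 0.715 0.244 -0.655
outer loop
vertex -1.025 3.411 0.978
vertex -1.146 2.857 0.64
vertex -1.419 3.453 0.564
endloop
endfacet
facet normal -0.340 0.847 0.409
outer loop
vertex -1.025 3.411 0.978
vertex -1.419 3.453 0.564
vertex -2.474 2.403 1.86
endloop
endfacet
facet normal 0.714 0.244 -0.656
outer loop
vertex -1.419 3.453 0.564
vertex -1.146 2.857 0.64
vertex -1.607 3.046 0.208
endloop
endfacet
facet normal -0.806 0.554 -0.208
outer loop
vertex -1.419 3.453 0.564
vertex -1.607 3.046 0.208
vertex -2.474 2.403 1.86
endloop
endfacet
facet normal 0.714 0.244 -0.656
outer loop
vertex -1.607 3.046 0.208
vertex -1.146 2.857 0.64
vertex -1.448 2.496 0.177
endloop
endfacet
facet normal -0.829 -0.211 -0.517
outer loop
vertex -1.607 3.046 0.208
vertex -1.448 2.496 0.177
vertex -2.474 2.403 1.86
endloop
endfacet
facet normal 0.714 0.244 -0.656
outer loop
vertex -1.448 2.496 0.177
vertex -1.146 2.857 0.64
vertex -1.061 2.219 0.495
endloop
endfacet
facet normal -0.391 -0.875 -0.287
outer loop
vertex -1.448 2.496 0.177
vertex -1.061 2.219 0.495
vertex -2.474 2.403 1.86
endloop
endfacet
facet normal 0.714 0.244 -0.656
outer loop
vertex -1.061 2.219 0.495
vertex -1.146 2.857 0.64
vertex -0.738 2.422 0.922
endloop
endfacet
facet normal 0.178 -0.934 0.310
outer loop
vertex -1.061 2.219 0.495
vertex -0.738 2.422 0.922
vertex -2.474 2.403 1.86
endloop
endfacet
facet normal 0.196 0.915 -0.353
outer loop
vertex 2.798 1.79 2.253
vertex 2.086 2.135 2.752
vertex 2.943 2.096 3.126
endloop
endfacet
facet normal 0.792 0.523 -0.315
outer loop
vertex 2.798 1.79 2.253
vertex 2.943 2.096 3.126
vertex 3.349 1.305 2.834
endloop
endfacet
facet normal 0.699 -0.060 -0.713
outer loop
vertex 2.798 1.79 2.253
vertex 3.349 1.305 2.834
vertex 2.744 0.856 2.279
endloop
endfacet
facet normal 0.044 -0.030 -0.999
outer loop
vertex 2.798 1.79 2.253
vertex 2.744 0.856 2.279
vertex 1.963 1.37 2.229
endloop
endfacet
facet normal -0.266 0.573 -0.775
outer loop
vertex 2.798 1.79 2.253
vertex 1.963 1.37 2.229
vertex 2.086 2.135 2.752
endloop
endfacet
facet normal 0.876 0.316 0.364
outer loop
vertex 3.349 1.305 2.834
vertex 2.943 2.096 3.126
vertex 2.977 1.35 3.691
endloop
endfacet
facet normal -0.088 0.950 0.300
outer loop
vertex 2.943 2.096 3.126
vertex 2.086 2.135 2.752
vertex 2.196 1.864 3.641
endloop
endfacet
facet normal -0.835 0.396 -0.383
outer loop
vertex 2.086 2.135 2.752
vertex 1.963 1.37 2.229
vertex 1.591 1.415 3.086
endloop
endfacet
facet normal -0.333 -0.579 -0.744
outer loop
vertex 1.963 1.37 2.229
vertex 2.744 0.856 2.279
vertex 1.997 0.624 2.794
endloop
endfacet
facet normal 0.725 -0.629 -0.281
outer loop
vertex 2.744 0.856 2.279
vertex 3.349 1.305 2.834
vertex 2.854 0.585 3.168
endloop
endfacet
facet normal -0.044 0.030 0.999
outer loop
vertex 2.142 0.93 3.667
vertex 2.977 1.35 3.691
vertex 2.196 1.864 3.641
endloop
endfacet
facet normal -0.699 0.060 0.713
outer loop
vertex 2.142 0.93 3.667
vertex 2.196 1.864 3.641
vertex 1.591 1.415 3.086
endloop
endfacet
facet normal -0.792 -0.523 0.315
outer loop
vertex 2.142 0.93 3.667
vertex 1.591 1.415 3.086
vertex 1.997 0.624 2.794
endloop
endfacet
facet normal -0.196 -0.915 0.353
outer loop
vertex 2.142 0.93 3.667
vertex 1.997 0.624 2.794
vertex 2.854 0.585 3.168
endloop
endfacet
facet normal 0.266 -0.573 0.775
outer loop
vertex 2.142 0.93 3.667
vertex 2.854 0.585 3.168
vertex 2.977 1.35 3.691
endloop
endfacet
facet normal 0.333 0.579 0.744
outer loop
vertex 2.196 1.864 3.641
vertex 2.977 1.35 3.691
vertex 2.943 2.096 3.126
endloop
endfacet
facet normal -0.725 0.629 0.281
outer loop
vertex 1.591 1.415 3.086
vertex 2.196 1.864 3.641
vertex 2.086 2.135 2.752
endloop
endfacet
facet normal -0.876 -0.316 -0.364
outer loop
vertex 1.997 0.624 2.794
vertex 1.591 1.415 3.086
vertex 1.963 1.37 2.229
endloop
endfacet
facet normal 0.088 -0.950 -0.300
outer loop
vertex 2.854 0.585 3.168
vertex 1.997 0.624 2.794
vertex 2.744 0.856 2.279
endloop
endfacet
facet normal 0.835 -0.396 0.383
outer loop
vertex 2.977 1.35 3.691
vertex 2.854 0.585 3.168
vertex 3.349 1.305 2.834
endloop
endfacet

endsolid


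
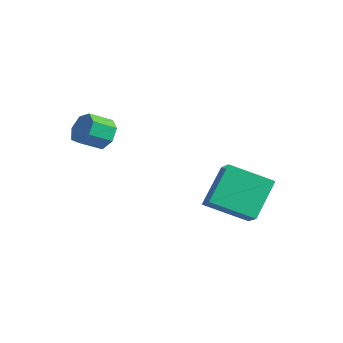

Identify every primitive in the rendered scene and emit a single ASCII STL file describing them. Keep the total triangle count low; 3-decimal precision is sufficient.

solid 
facet normal -0.488 -0.751 0.444
outer loop
vertex 1.137 -0.625 -2.264
vertex 0.537 0.722 -0.645
vertex 0.168 -0.345 -2.856
endloop
endfacet
facet normal 0.274 -0.615 -0.739
outer loop
vertex 1.223 1.278 -3.815
vertex 1.137 -0.625 -2.264
vertex 0.168 -0.345 -2.856
endloop
endfacet
facet normal -0.489 -0.751 0.444
outer loop
vertex 0.168 -0.345 -2.856
vertex 0.537 0.722 -0.645
vertex -0.432 1.003 -1.238
endloop
endfacet
facet normal -0.828 0.239 -0.506
outer loop
vertex -0.432 1.003 -1.238
vertex 1.223 1.278 -3.815
vertex 0.168 -0.345 -2.856
endloop
endfacet
facet normal 0.828 -0.239 0.506
outer loop
vertex 1.137 -0.625 -2.264
vertex 1.592 2.345 -1.604
vertex 0.537 0.722 -0.645
endloop
endfacet
facet normal 0.274 -0.615 -0.739
outer loop
vertex 2.192 0.997 -3.222
vertex 1.137 -0.625 -2.264
vertex 1.223 1.278 -3.815
endloop
endfacet
facet normal 0.828 -0.239 0.507
outer loop
vertex 2.192 0.997 -3.222
vertex 1.592 2.345 -1.604
vertex 1.137 -0.625 -2.264
endloop
endfacet
facet normal -0.274 0.615 0.739
outer loop
vertex 0.537 0.722 -0.645
vertex 1.592 2.345 -1.604
vertex -0.432 1.003 -1.238
endloop
endfacet
facet normal -0.828 0.240 -0.506
outer loop
vertex 0.623 2.625 -2.196
vertex 1.223 1.278 -3.815
vertex -0.432 1.003 -1.238
endloop
endfacet
facet normal -0.274 0.615 0.739
outer loop
vertex -0.432 1.003 -1.238
vertex 1.592 2.345 -1.604
vertex 0.623 2.625 -2.196
endloop
endfacet
facet normal 0.489 0.751 -0.444
outer loop
vertex 0.623 2.625 -2.196
vertex 2.192 0.997 -3.222
vertex 1.223 1.278 -3.815
endloop
endfacet
facet normal 0.489 0.751 -0.444
outer loop
vertex 1.592 2.345 -1.604
vertex 2.192 0.997 -3.222
vertex 0.623 2.625 -2.196
endloop
endfacet
facet normal 0.106 0.877 -0.469
outer loop
vertex -2.697 -2.715 1.067
vertex -3.307 -2.928 0.531
vertex -3.373 -2.527 1.266
endloop
endfacet
facet normal 0.360 0.406 0.840
outer loop
vertex -2.697 -2.715 1.067
vertex -3.373 -2.527 1.266
vertex -2.823 -3.758 1.626
endloop
endfacet
facet normal 0.359 0.406 0.840
outer loop
vertex -2.823 -3.758 1.626
vertex -3.373 -2.527 1.266
vertex -3.499 -3.57 1.824
endloop
endfacet
facet normal -0.106 -0.876 0.470
outer loop
vertex -2.823 -3.758 1.626
vertex -3.499 -3.57 1.824
vertex -3.433 -3.972 1.089
endloop
endfacet
facet normal 0.105 0.877 -0.469
outer loop
vertex -3.373 -2.527 1.266
vertex -3.307 -2.928 0.531
vertex -3.999 -2.642 0.911
endloop
endfacet
facet normal -0.501 0.455 0.736
outer loop
vertex -3.373 -2.527 1.266
vertex -3.999 -2.642 0.911
vertex -3.499 -3.57 1.824
endloop
endfacet
facet normal -0.501 0.455 0.736
outer loop
vertex -3.499 -3.57 1.824
vertex -3.999 -2.642 0.911
vertex -4.125 -3.685 1.469
endloop
endfacet
facet normal -0.105 -0.876 0.470
outer loop
vertex -3.499 -3.57 1.824
vertex -4.125 -3.685 1.469
vertex -3.433 -3.972 1.089
endloop
endfacet
facet normal 0.105 0.877 -0.469
outer loop
vertex -3.999 -2.642 0.911
vertex -3.307 -2.928 0.531
vertex -4.104 -2.972 0.27
endloop
endfacet
facet normal -0.984 0.161 0.078
outer loop
vertex -3.999 -2.642 0.911
vertex -4.104 -2.972 0.27
vertex -4.125 -3.685 1.469
endloop
endfacet
facet normal -0.984 0.161 0.078
outer loop
vertex -4.125 -3.685 1.469
vertex -4.104 -2.972 0.27
vertex -4.23 -4.015 0.828
endloop
endfacet
facet normal -0.106 -0.877 0.469
outer loop
vertex -4.125 -3.685 1.469
vertex -4.23 -4.015 0.828
vertex -3.433 -3.972 1.089
endloop
endfacet
facet normal 0.105 0.877 -0.470
outer loop
vertex -4.104 -2.972 0.27
vertex -3.307 -2.928 0.531
vertex -3.609 -3.27 -0.175
endloop
endfacet
facet normal -0.727 -0.254 -0.638
outer loop
vertex -4.104 -2.972 0.27
vertex -3.609 -3.27 -0.175
vertex -4.23 -4.015 0.828
endloop
endfacet
facet normal -0.727 -0.254 -0.638
outer loop
vertex -4.23 -4.015 0.828
vertex -3.609 -3.27 -0.175
vertex -3.735 -4.313 0.383
endloop
endfacet
facet normal -0.106 -0.877 0.469
outer loop
vertex -4.23 -4.015 0.828
vertex -3.735 -4.313 0.383
vertex -3.433 -3.972 1.089
endloop
endfacet
facet normal 0.105 0.877 -0.470
outer loop
vertex -3.609 -3.27 -0.175
vertex -3.307 -2.928 0.531
vertex -2.886 -3.31 -0.088
endloop
endfacet
facet normal 0.079 -0.478 -0.875
outer loop
vertex -3.609 -3.27 -0.175
vertex -2.886 -3.31 -0.088
vertex -3.735 -4.313 0.383
endloop
endfacet
facet normal 0.079 -0.478 -0.875
outer loop
vertex -3.735 -4.313 0.383
vertex -2.886 -3.31 -0.088
vertex -3.012 -4.353 0.47
endloop
endfacet
facet normal -0.105 -0.877 0.469
outer loop
vertex -3.735 -4.313 0.383
vertex -3.012 -4.353 0.47
vertex -3.433 -3.972 1.089
endloop
endfacet
facet normal 0.106 0.877 -0.469
outer loop
vertex -2.886 -3.31 -0.088
vertex -3.307 -2.928 0.531
vertex -2.481 -3.063 0.465
endloop
endfacet
facet normal 0.825 -0.341 -0.451
outer loop
vertex -2.886 -3.31 -0.088
vertex -2.481 -3.063 0.465
vertex -3.012 -4.353 0.47
endloop
endfacet
facet normal 0.824 -0.341 -0.453
outer loop
vertex -3.012 -4.353 0.47
vertex -2.481 -3.063 0.465
vertex -2.606 -4.106 1.023
endloop
endfacet
facet normal -0.105 -0.877 0.469
outer loop
vertex -3.012 -4.353 0.47
vertex -2.606 -4.106 1.023
vertex -3.433 -3.972 1.089
endloop
endfacet
facet normal 0.106 0.877 -0.469
outer loop
vertex -2.481 -3.063 0.465
vertex -3.307 -2.928 0.531
vertex -2.697 -2.715 1.067
endloop
endfacet
facet normal 0.949 0.052 0.310
outer loop
vertex -2.481 -3.063 0.465
vertex -2.697 -2.715 1.067
vertex -2.606 -4.106 1.023
endloop
endfacet
facet normal 0.949 0.052 0.311
outer loop
vertex -2.606 -4.106 1.023
vertex -2.697 -2.715 1.067
vertex -2.823 -3.758 1.626
endloop
endfacet
facet normal -0.105 -0.877 0.469
outer loop
vertex -2.606 -4.106 1.023
vertex -2.823 -3.758 1.626
vertex -3.433 -3.972 1.089
endloop
endfacet

endsolid


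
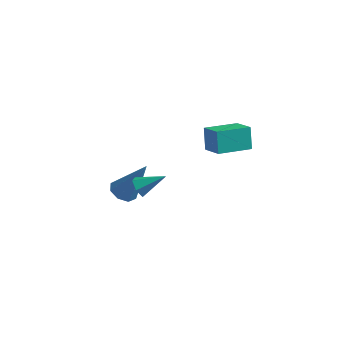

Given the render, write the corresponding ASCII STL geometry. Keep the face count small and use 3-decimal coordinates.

solid 
facet normal -0.463 -0.127 -0.877
outer loop
vertex -2.095 1.161 -2.3
vertex -2.487 0.732 -2.031
vertex -2.5 1.366 -2.116
endloop
endfacet
facet normal 0.437 0.899 -0.040
outer loop
vertex -2.095 1.161 -2.3
vertex -2.5 1.366 -2.116
vertex -1.553 0.988 -0.269
endloop
endfacet
facet normal -0.464 -0.127 -0.877
outer loop
vertex -2.5 1.366 -2.116
vertex -2.487 0.732 -2.031
vertex -2.897 1.2 -1.882
endloop
endfacet
facet normal -0.213 0.930 0.299
outer loop
vertex -2.5 1.366 -2.116
vertex -2.897 1.2 -1.882
vertex -1.553 0.988 -0.269
endloop
endfacet
facet normal -0.465 -0.128 -0.876
outer loop
vertex -2.897 1.2 -1.882
vertex -2.487 0.732 -2.031
vertex -3.053 0.76 -1.735
endloop
endfacet
facet normal -0.662 0.438 0.609
outer loop
vertex -2.897 1.2 -1.882
vertex -3.053 0.76 -1.735
vertex -1.553 0.988 -0.269
endloop
endfacet
facet normal -0.465 -0.128 -0.876
outer loop
vertex -3.053 0.76 -1.735
vertex -2.487 0.732 -2.031
vertex -2.878 0.303 -1.761
endloop
endfacet
facet normal -0.647 -0.288 0.706
outer loop
vertex -3.053 0.76 -1.735
vertex -2.878 0.303 -1.761
vertex -1.553 0.988 -0.269
endloop
endfacet
facet normal -0.465 -0.128 -0.876
outer loop
vertex -2.878 0.303 -1.761
vertex -2.487 0.732 -2.031
vertex -2.473 0.098 -1.946
endloop
endfacet
facet normal -0.174 -0.827 0.535
outer loop
vertex -2.878 0.303 -1.761
vertex -2.473 0.098 -1.946
vertex -1.553 0.988 -0.269
endloop
endfacet
facet normal -0.464 -0.128 -0.876
outer loop
vertex -2.473 0.098 -1.946
vertex -2.487 0.732 -2.031
vertex -2.077 0.264 -2.18
endloop
endfacet
facet normal 0.475 -0.858 0.195
outer loop
vertex -2.473 0.098 -1.946
vertex -2.077 0.264 -2.18
vertex -1.553 0.988 -0.269
endloop
endfacet
facet normal -0.464 -0.127 -0.877
outer loop
vertex -2.077 0.264 -2.18
vertex -2.487 0.732 -2.031
vertex -1.92 0.704 -2.327
endloop
endfacet
facet normal 0.923 -0.367 -0.114
outer loop
vertex -2.077 0.264 -2.18
vertex -1.92 0.704 -2.327
vertex -1.553 0.988 -0.269
endloop
endfacet
facet normal -0.464 -0.126 -0.877
outer loop
vertex -1.92 0.704 -2.327
vertex -2.487 0.732 -2.031
vertex -2.095 1.161 -2.3
endloop
endfacet
facet normal 0.908 0.360 -0.212
outer loop
vertex -1.92 0.704 -2.327
vertex -2.095 1.161 -2.3
vertex -1.553 0.988 -0.269
endloop
endfacet
facet normal -0.782 -0.367 -0.503
outer loop
vertex -0.946 -0.946 -0.313
vertex -1.249 -0.599 -0.095
vertex -1.016 -0.493 -0.535
endloop
endfacet
facet normal 0.833 -0.134 -0.536
outer loop
vertex -0.946 -0.946 -0.313
vertex -1.016 -0.493 -0.535
vertex -0.271 -0.141 0.535
endloop
endfacet
facet normal -0.782 -0.367 -0.503
outer loop
vertex -1.016 -0.493 -0.535
vertex -1.249 -0.599 -0.095
vertex -1.319 -0.146 -0.317
endloop
endfacet
facet normal 0.436 0.720 -0.540
outer loop
vertex -1.016 -0.493 -0.535
vertex -1.319 -0.146 -0.317
vertex -0.271 -0.141 0.535
endloop
endfacet
facet normal -0.783 -0.367 -0.503
outer loop
vertex -1.319 -0.146 -0.317
vertex -1.249 -0.599 -0.095
vertex -1.552 -0.253 0.124
endloop
endfacet
facet normal -0.138 0.977 0.164
outer loop
vertex -1.319 -0.146 -0.317
vertex -1.552 -0.253 0.124
vertex -0.271 -0.141 0.535
endloop
endfacet
facet normal -0.783 -0.367 -0.503
outer loop
vertex -1.552 -0.253 0.124
vertex -1.249 -0.599 -0.095
vertex -1.482 -0.706 0.346
endloop
endfacet
facet normal -0.313 0.379 0.871
outer loop
vertex -1.552 -0.253 0.124
vertex -1.482 -0.706 0.346
vertex -0.271 -0.141 0.535
endloop
endfacet
facet normal -0.783 -0.368 -0.503
outer loop
vertex -1.482 -0.706 0.346
vertex -1.249 -0.599 -0.095
vertex -1.179 -1.053 0.128
endloop
endfacet
facet normal 0.085 -0.476 0.876
outer loop
vertex -1.482 -0.706 0.346
vertex -1.179 -1.053 0.128
vertex -0.271 -0.141 0.535
endloop
endfacet
facet normal -0.783 -0.368 -0.503
outer loop
vertex -1.179 -1.053 0.128
vertex -1.249 -0.599 -0.095
vertex -0.946 -0.946 -0.313
endloop
endfacet
facet normal 0.659 -0.732 0.171
outer loop
vertex -1.179 -1.053 0.128
vertex -0.946 -0.946 -0.313
vertex -0.271 -0.141 0.535
endloop
endfacet
facet normal -0.680 -0.709 0.187
outer loop
vertex 1.914 -0.363 4.305
vertex 1.175 0.215 3.812
vertex 2.146 -0.818 3.422
endloop
endfacet
facet normal 0.697 -0.546 0.464
outer loop
vertex 3.145 0.225 3.148
vertex 1.914 -0.363 4.305
vertex 2.146 -0.818 3.422
endloop
endfacet
facet normal -0.679 -0.709 0.187
outer loop
vertex 2.146 -0.818 3.422
vertex 1.175 0.215 3.812
vertex 1.407 -0.24 2.93
endloop
endfacet
facet normal 0.228 -0.446 -0.866
outer loop
vertex 1.407 -0.24 2.93
vertex 3.145 0.225 3.148
vertex 2.146 -0.818 3.422
endloop
endfacet
facet normal -0.228 0.446 0.865
outer loop
vertex 1.914 -0.363 4.305
vertex 2.174 1.258 3.538
vertex 1.175 0.215 3.812
endloop
endfacet
facet normal 0.697 -0.545 0.465
outer loop
vertex 2.913 0.68 4.03
vertex 1.914 -0.363 4.305
vertex 3.145 0.225 3.148
endloop
endfacet
facet normal -0.227 0.446 0.866
outer loop
vertex 2.913 0.68 4.03
vertex 2.174 1.258 3.538
vertex 1.914 -0.363 4.305
endloop
endfacet
facet normal -0.697 0.546 -0.465
outer loop
vertex 1.175 0.215 3.812
vertex 2.174 1.258 3.538
vertex 1.407 -0.24 2.93
endloop
endfacet
facet normal 0.228 -0.447 -0.865
outer loop
vertex 2.406 0.803 2.655
vertex 3.145 0.225 3.148
vertex 1.407 -0.24 2.93
endloop
endfacet
facet normal -0.698 0.546 -0.464
outer loop
vertex 1.407 -0.24 2.93
vertex 2.174 1.258 3.538
vertex 2.406 0.803 2.655
endloop
endfacet
facet normal 0.680 0.709 -0.187
outer loop
vertex 2.406 0.803 2.655
vertex 2.913 0.68 4.03
vertex 3.145 0.225 3.148
endloop
endfacet
facet normal 0.679 0.709 -0.187
outer loop
vertex 2.174 1.258 3.538
vertex 2.913 0.68 4.03
vertex 2.406 0.803 2.655
endloop
endfacet

endsolid


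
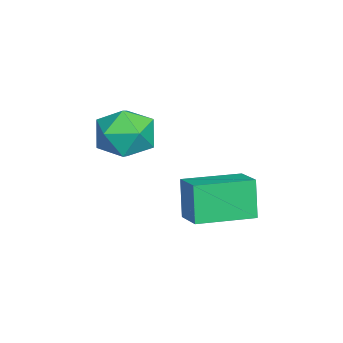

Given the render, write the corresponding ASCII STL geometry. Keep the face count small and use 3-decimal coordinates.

solid 
facet normal -0.849 -0.436 -0.300
outer loop
vertex 2.949 -0.941 -2.677
vertex 2.006 0.997 -2.827
vertex 3.425 -0.827 -4.19
endloop
endfacet
facet normal 0.437 -0.897 0.070
outer loop
vertex 4.494 -0.277 -3.813
vertex 2.949 -0.941 -2.677
vertex 3.425 -0.827 -4.19
endloop
endfacet
facet normal -0.848 -0.436 -0.299
outer loop
vertex 3.425 -0.827 -4.19
vertex 2.006 0.997 -2.827
vertex 2.481 1.111 -4.34
endloop
endfacet
facet normal 0.299 0.072 -0.952
outer loop
vertex 2.481 1.111 -4.34
vertex 4.494 -0.277 -3.813
vertex 3.425 -0.827 -4.19
endloop
endfacet
facet normal -0.299 -0.072 0.952
outer loop
vertex 2.949 -0.941 -2.677
vertex 3.075 1.547 -2.45
vertex 2.006 0.997 -2.827
endloop
endfacet
facet normal 0.437 -0.897 0.069
outer loop
vertex 4.019 -0.391 -2.3
vertex 2.949 -0.941 -2.677
vertex 4.494 -0.277 -3.813
endloop
endfacet
facet normal -0.298 -0.072 0.952
outer loop
vertex 4.019 -0.391 -2.3
vertex 3.075 1.547 -2.45
vertex 2.949 -0.941 -2.677
endloop
endfacet
facet normal -0.437 0.897 -0.070
outer loop
vertex 2.006 0.997 -2.827
vertex 3.075 1.547 -2.45
vertex 2.481 1.111 -4.34
endloop
endfacet
facet normal 0.299 0.072 -0.952
outer loop
vertex 3.551 1.661 -3.963
vertex 4.494 -0.277 -3.813
vertex 2.481 1.111 -4.34
endloop
endfacet
facet normal -0.437 0.897 -0.070
outer loop
vertex 2.481 1.111 -4.34
vertex 3.075 1.547 -2.45
vertex 3.551 1.661 -3.963
endloop
endfacet
facet normal 0.849 0.436 0.299
outer loop
vertex 3.551 1.661 -3.963
vertex 4.019 -0.391 -2.3
vertex 4.494 -0.277 -3.813
endloop
endfacet
facet normal 0.848 0.436 0.300
outer loop
vertex 3.075 1.547 -2.45
vertex 4.019 -0.391 -2.3
vertex 3.551 1.661 -3.963
endloop
endfacet
facet normal -0.990 -0.039 -0.132
outer loop
vertex 1.563 -2.261 -1.357
vertex 1.617 -3.426 -1.422
vertex 1.459 -2.905 -0.389
endloop
endfacet
facet normal -0.808 0.527 0.264
outer loop
vertex 1.563 -2.261 -1.357
vertex 1.459 -2.905 -0.389
vertex 2.1 -1.929 -0.376
endloop
endfacet
facet normal -0.357 0.927 -0.118
outer loop
vertex 1.563 -2.261 -1.357
vertex 2.1 -1.929 -0.376
vertex 2.653 -1.847 -1.4
endloop
endfacet
facet normal -0.261 0.609 -0.750
outer loop
vertex 1.563 -2.261 -1.357
vertex 2.653 -1.847 -1.4
vertex 2.354 -2.772 -2.047
endloop
endfacet
facet normal -0.653 0.012 -0.757
outer loop
vertex 1.563 -2.261 -1.357
vertex 2.354 -2.772 -2.047
vertex 1.617 -3.426 -1.422
endloop
endfacet
facet normal -0.459 0.290 0.839
outer loop
vertex 2.1 -1.929 -0.376
vertex 1.459 -2.905 -0.389
vertex 2.486 -2.888 0.167
endloop
endfacet
facet normal -0.755 -0.625 0.200
outer loop
vertex 1.459 -2.905 -0.389
vertex 1.617 -3.426 -1.422
vertex 2.187 -3.813 -0.48
endloop
endfacet
facet normal -0.207 -0.544 -0.813
outer loop
vertex 1.617 -3.426 -1.422
vertex 2.354 -2.772 -2.047
vertex 2.74 -3.731 -1.504
endloop
endfacet
facet normal 0.426 0.422 -0.800
outer loop
vertex 2.354 -2.772 -2.047
vertex 2.653 -1.847 -1.4
vertex 3.381 -2.755 -1.491
endloop
endfacet
facet normal 0.271 0.937 0.221
outer loop
vertex 2.653 -1.847 -1.4
vertex 2.1 -1.929 -0.376
vertex 3.223 -2.234 -0.458
endloop
endfacet
facet normal 0.261 -0.609 0.750
outer loop
vertex 3.277 -3.399 -0.523
vertex 2.486 -2.888 0.167
vertex 2.187 -3.813 -0.48
endloop
endfacet
facet normal 0.357 -0.927 0.118
outer loop
vertex 3.277 -3.399 -0.523
vertex 2.187 -3.813 -0.48
vertex 2.74 -3.731 -1.504
endloop
endfacet
facet normal 0.808 -0.527 -0.264
outer loop
vertex 3.277 -3.399 -0.523
vertex 2.74 -3.731 -1.504
vertex 3.381 -2.755 -1.491
endloop
endfacet
facet normal 0.990 0.039 0.132
outer loop
vertex 3.277 -3.399 -0.523
vertex 3.381 -2.755 -1.491
vertex 3.223 -2.234 -0.458
endloop
endfacet
facet normal 0.653 -0.012 0.757
outer loop
vertex 3.277 -3.399 -0.523
vertex 3.223 -2.234 -0.458
vertex 2.486 -2.888 0.167
endloop
endfacet
facet normal -0.426 -0.422 0.800
outer loop
vertex 2.187 -3.813 -0.48
vertex 2.486 -2.888 0.167
vertex 1.459 -2.905 -0.389
endloop
endfacet
facet normal -0.271 -0.937 -0.221
outer loop
vertex 2.74 -3.731 -1.504
vertex 2.187 -3.813 -0.48
vertex 1.617 -3.426 -1.422
endloop
endfacet
facet normal 0.459 -0.290 -0.839
outer loop
vertex 3.381 -2.755 -1.491
vertex 2.74 -3.731 -1.504
vertex 2.354 -2.772 -2.047
endloop
endfacet
facet normal 0.755 0.625 -0.200
outer loop
vertex 3.223 -2.234 -0.458
vertex 3.381 -2.755 -1.491
vertex 2.653 -1.847 -1.4
endloop
endfacet
facet normal 0.207 0.544 0.813
outer loop
vertex 2.486 -2.888 0.167
vertex 3.223 -2.234 -0.458
vertex 2.1 -1.929 -0.376
endloop
endfacet

endsolid


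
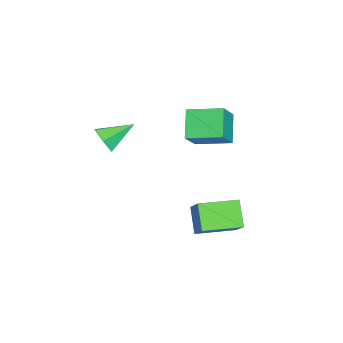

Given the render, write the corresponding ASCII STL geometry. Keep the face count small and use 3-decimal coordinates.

solid 
facet normal 0.565 -0.707 -0.426
outer loop
vertex 3.011 -2.59 2.71
vertex 2.353 -2.824 2.226
vertex 2.892 -2.227 1.95
endloop
endfacet
facet normal 0.523 0.798 0.299
outer loop
vertex 3.011 -2.59 2.71
vertex 2.892 -2.227 1.95
vertex 1.387 -1.616 2.954
endloop
endfacet
facet normal 0.565 -0.707 -0.425
outer loop
vertex 2.892 -2.227 1.95
vertex 2.353 -2.824 2.226
vertex 2.234 -2.462 1.466
endloop
endfacet
facet normal 0.038 0.878 -0.478
outer loop
vertex 2.892 -2.227 1.95
vertex 2.234 -2.462 1.466
vertex 1.387 -1.616 2.954
endloop
endfacet
facet normal 0.565 -0.707 -0.425
outer loop
vertex 2.234 -2.462 1.466
vertex 2.353 -2.824 2.226
vertex 1.695 -3.059 1.742
endloop
endfacet
facet normal -0.709 0.359 -0.607
outer loop
vertex 2.234 -2.462 1.466
vertex 1.695 -3.059 1.742
vertex 1.387 -1.616 2.954
endloop
endfacet
facet normal 0.565 -0.707 -0.426
outer loop
vertex 1.695 -3.059 1.742
vertex 2.353 -2.824 2.226
vertex 1.814 -3.421 2.501
endloop
endfacet
facet normal -0.970 -0.239 0.038
outer loop
vertex 1.695 -3.059 1.742
vertex 1.814 -3.421 2.501
vertex 1.387 -1.616 2.954
endloop
endfacet
facet normal 0.565 -0.706 -0.426
outer loop
vertex 1.814 -3.421 2.501
vertex 2.353 -2.824 2.226
vertex 2.472 -3.187 2.985
endloop
endfacet
facet normal -0.485 -0.319 0.814
outer loop
vertex 1.814 -3.421 2.501
vertex 2.472 -3.187 2.985
vertex 1.387 -1.616 2.954
endloop
endfacet
facet normal 0.565 -0.706 -0.426
outer loop
vertex 2.472 -3.187 2.985
vertex 2.353 -2.824 2.226
vertex 3.011 -2.59 2.71
endloop
endfacet
facet normal 0.261 0.199 0.944
outer loop
vertex 2.472 -3.187 2.985
vertex 3.011 -2.59 2.71
vertex 1.387 -1.616 2.954
endloop
endfacet
facet normal -0.743 -0.189 0.642
outer loop
vertex -0.437 0.379 3.142
vertex -0.544 2.2 3.555
vertex -1.478 0.578 1.997
endloop
endfacet
facet normal 0.057 -0.974 -0.221
outer loop
vertex -0.216 0.9 0.905
vertex -0.437 0.379 3.142
vertex -1.478 0.578 1.997
endloop
endfacet
facet normal -0.742 -0.190 0.643
outer loop
vertex -1.478 0.578 1.997
vertex -0.544 2.2 3.555
vertex -1.585 2.399 2.411
endloop
endfacet
facet normal -0.667 0.128 -0.734
outer loop
vertex -1.585 2.399 2.411
vertex -0.216 0.9 0.905
vertex -1.478 0.578 1.997
endloop
endfacet
facet normal 0.667 -0.127 0.734
outer loop
vertex -0.437 0.379 3.142
vertex 0.718 2.522 2.463
vertex -0.544 2.2 3.555
endloop
endfacet
facet normal 0.057 -0.974 -0.221
outer loop
vertex 0.825 0.701 2.049
vertex -0.437 0.379 3.142
vertex -0.216 0.9 0.905
endloop
endfacet
facet normal 0.668 -0.128 0.733
outer loop
vertex 0.825 0.701 2.049
vertex 0.718 2.522 2.463
vertex -0.437 0.379 3.142
endloop
endfacet
facet normal -0.057 0.974 0.221
outer loop
vertex -0.544 2.2 3.555
vertex 0.718 2.522 2.463
vertex -1.585 2.399 2.411
endloop
endfacet
facet normal -0.668 0.127 -0.733
outer loop
vertex -0.323 2.721 1.318
vertex -0.216 0.9 0.905
vertex -1.585 2.399 2.411
endloop
endfacet
facet normal -0.057 0.974 0.221
outer loop
vertex -1.585 2.399 2.411
vertex 0.718 2.522 2.463
vertex -0.323 2.721 1.318
endloop
endfacet
facet normal 0.742 0.189 -0.643
outer loop
vertex -0.323 2.721 1.318
vertex 0.825 0.701 2.049
vertex -0.216 0.9 0.905
endloop
endfacet
facet normal 0.743 0.190 -0.642
outer loop
vertex 0.718 2.522 2.463
vertex 0.825 0.701 2.049
vertex -0.323 2.721 1.318
endloop
endfacet
facet normal -0.613 -0.356 -0.705
outer loop
vertex 2.676 1.538 -1.345
vertex 1.737 3.257 -1.396
vertex 3.631 2.027 -2.422
endloop
endfacet
facet normal 0.479 -0.877 0.027
outer loop
vertex 4.863 2.743 -1.004
vertex 2.676 1.538 -1.345
vertex 3.631 2.027 -2.422
endloop
endfacet
facet normal -0.613 -0.356 -0.705
outer loop
vertex 3.631 2.027 -2.422
vertex 1.737 3.257 -1.396
vertex 2.692 3.747 -2.473
endloop
endfacet
facet normal 0.628 0.322 -0.708
outer loop
vertex 2.692 3.747 -2.473
vertex 4.863 2.743 -1.004
vertex 3.631 2.027 -2.422
endloop
endfacet
facet normal -0.628 -0.322 0.708
outer loop
vertex 2.676 1.538 -1.345
vertex 2.969 3.973 0.022
vertex 1.737 3.257 -1.396
endloop
endfacet
facet normal 0.479 -0.877 0.026
outer loop
vertex 3.908 2.253 0.073
vertex 2.676 1.538 -1.345
vertex 4.863 2.743 -1.004
endloop
endfacet
facet normal -0.628 -0.322 0.708
outer loop
vertex 3.908 2.253 0.073
vertex 2.969 3.973 0.022
vertex 2.676 1.538 -1.345
endloop
endfacet
facet normal -0.480 0.877 -0.026
outer loop
vertex 1.737 3.257 -1.396
vertex 2.969 3.973 0.022
vertex 2.692 3.747 -2.473
endloop
endfacet
facet normal 0.628 0.322 -0.708
outer loop
vertex 3.924 4.462 -1.055
vertex 4.863 2.743 -1.004
vertex 2.692 3.747 -2.473
endloop
endfacet
facet normal -0.479 0.877 -0.026
outer loop
vertex 2.692 3.747 -2.473
vertex 2.969 3.973 0.022
vertex 3.924 4.462 -1.055
endloop
endfacet
facet normal 0.613 0.356 0.705
outer loop
vertex 3.924 4.462 -1.055
vertex 3.908 2.253 0.073
vertex 4.863 2.743 -1.004
endloop
endfacet
facet normal 0.613 0.356 0.705
outer loop
vertex 2.969 3.973 0.022
vertex 3.908 2.253 0.073
vertex 3.924 4.462 -1.055
endloop
endfacet

endsolid


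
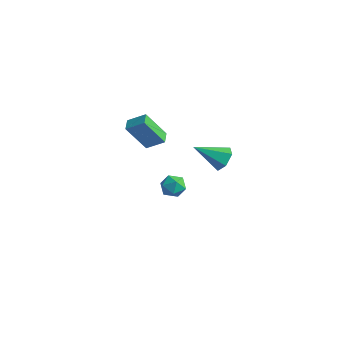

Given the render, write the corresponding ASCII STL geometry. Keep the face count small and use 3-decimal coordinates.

solid 
facet normal -0.912 0.130 0.389
outer loop
vertex -1.775 2.158 -3.465
vertex -1.431 2.456 -2.758
vertex -1.624 2.982 -3.386
endloop
endfacet
facet normal -0.926 0.200 -0.321
outer loop
vertex -1.775 2.158 -3.465
vertex -1.624 2.982 -3.386
vertex -1.457 2.592 -4.112
endloop
endfacet
facet normal -0.682 -0.406 -0.608
outer loop
vertex -1.775 2.158 -3.465
vertex -1.457 2.592 -4.112
vertex -1.16 1.825 -3.933
endloop
endfacet
facet normal -0.518 -0.852 -0.075
outer loop
vertex -1.775 2.158 -3.465
vertex -1.16 1.825 -3.933
vertex -1.144 1.742 -3.096
endloop
endfacet
facet normal -0.660 -0.521 0.541
outer loop
vertex -1.775 2.158 -3.465
vertex -1.144 1.742 -3.096
vertex -1.431 2.456 -2.758
endloop
endfacet
facet normal -0.475 0.725 -0.499
outer loop
vertex -1.457 2.592 -4.112
vertex -1.624 2.982 -3.386
vertex -0.916 3.158 -3.804
endloop
endfacet
facet normal -0.454 0.609 0.650
outer loop
vertex -1.624 2.982 -3.386
vertex -1.431 2.456 -2.758
vertex -0.9 3.075 -2.967
endloop
endfacet
facet normal -0.047 -0.443 0.895
outer loop
vertex -1.431 2.456 -2.758
vertex -1.144 1.742 -3.096
vertex -0.603 2.308 -2.788
endloop
endfacet
facet normal 0.184 -0.978 -0.100
outer loop
vertex -1.144 1.742 -3.096
vertex -1.16 1.825 -3.933
vertex -0.436 1.918 -3.514
endloop
endfacet
facet normal -0.081 -0.256 -0.963
outer loop
vertex -1.16 1.825 -3.933
vertex -1.457 2.592 -4.112
vertex -0.629 2.444 -4.142
endloop
endfacet
facet normal 0.518 0.852 0.075
outer loop
vertex -0.285 2.742 -3.435
vertex -0.916 3.158 -3.804
vertex -0.9 3.075 -2.967
endloop
endfacet
facet normal 0.682 0.406 0.608
outer loop
vertex -0.285 2.742 -3.435
vertex -0.9 3.075 -2.967
vertex -0.603 2.308 -2.788
endloop
endfacet
facet normal 0.926 -0.200 0.321
outer loop
vertex -0.285 2.742 -3.435
vertex -0.603 2.308 -2.788
vertex -0.436 1.918 -3.514
endloop
endfacet
facet normal 0.912 -0.130 -0.389
outer loop
vertex -0.285 2.742 -3.435
vertex -0.436 1.918 -3.514
vertex -0.629 2.444 -4.142
endloop
endfacet
facet normal 0.660 0.521 -0.541
outer loop
vertex -0.285 2.742 -3.435
vertex -0.629 2.444 -4.142
vertex -0.916 3.158 -3.804
endloop
endfacet
facet normal -0.184 0.978 0.100
outer loop
vertex -0.9 3.075 -2.967
vertex -0.916 3.158 -3.804
vertex -1.624 2.982 -3.386
endloop
endfacet
facet normal 0.081 0.256 0.963
outer loop
vertex -0.603 2.308 -2.788
vertex -0.9 3.075 -2.967
vertex -1.431 2.456 -2.758
endloop
endfacet
facet normal 0.475 -0.725 0.499
outer loop
vertex -0.436 1.918 -3.514
vertex -0.603 2.308 -2.788
vertex -1.144 1.742 -3.096
endloop
endfacet
facet normal 0.454 -0.609 -0.650
outer loop
vertex -0.629 2.444 -4.142
vertex -0.436 1.918 -3.514
vertex -1.16 1.825 -3.933
endloop
endfacet
facet normal 0.047 0.443 -0.895
outer loop
vertex -0.916 3.158 -3.804
vertex -0.629 2.444 -4.142
vertex -1.457 2.592 -4.112
endloop
endfacet
facet normal 0.548 0.644 -0.534
outer loop
vertex 4.185 1.895 2.329
vertex 3.664 1.808 1.689
vertex 3.527 2.396 2.258
endloop
endfacet
facet normal 0.061 0.219 0.974
outer loop
vertex 4.185 1.895 2.329
vertex 3.527 2.396 2.258
vertex 2.596 0.552 2.731
endloop
endfacet
facet normal 0.547 0.644 -0.534
outer loop
vertex 3.527 2.396 2.258
vertex 3.664 1.808 1.689
vertex 3.006 2.309 1.619
endloop
endfacet
facet normal -0.708 0.488 0.511
outer loop
vertex 3.527 2.396 2.258
vertex 3.006 2.309 1.619
vertex 2.596 0.552 2.731
endloop
endfacet
facet normal 0.547 0.644 -0.534
outer loop
vertex 3.006 2.309 1.619
vertex 3.664 1.808 1.689
vertex 3.142 1.721 1.049
endloop
endfacet
facet normal -0.959 0.048 -0.278
outer loop
vertex 3.006 2.309 1.619
vertex 3.142 1.721 1.049
vertex 2.596 0.552 2.731
endloop
endfacet
facet normal 0.548 0.644 -0.534
outer loop
vertex 3.142 1.721 1.049
vertex 3.664 1.808 1.689
vertex 3.8 1.22 1.12
endloop
endfacet
facet normal -0.440 -0.664 -0.604
outer loop
vertex 3.142 1.721 1.049
vertex 3.8 1.22 1.12
vertex 2.596 0.552 2.731
endloop
endfacet
facet normal 0.547 0.644 -0.535
outer loop
vertex 3.8 1.22 1.12
vertex 3.664 1.808 1.689
vertex 4.322 1.307 1.759
endloop
endfacet
facet normal 0.329 -0.934 -0.141
outer loop
vertex 3.8 1.22 1.12
vertex 4.322 1.307 1.759
vertex 2.596 0.552 2.731
endloop
endfacet
facet normal 0.548 0.645 -0.533
outer loop
vertex 4.322 1.307 1.759
vertex 3.664 1.808 1.689
vertex 4.185 1.895 2.329
endloop
endfacet
facet normal 0.581 -0.493 0.648
outer loop
vertex 4.322 1.307 1.759
vertex 4.185 1.895 2.329
vertex 2.596 0.552 2.731
endloop
endfacet
facet normal -0.694 -0.493 -0.524
outer loop
vertex 0.162 -2.102 4.202
vertex -0.361 -1.511 4.338
vertex 0.769 -1.182 2.533
endloop
endfacet
facet normal 0.654 -0.738 -0.169
outer loop
vertex 1.601 -0.589 3.162
vertex 0.162 -2.102 4.202
vertex 0.769 -1.182 2.533
endloop
endfacet
facet normal -0.694 -0.493 -0.524
outer loop
vertex 0.769 -1.182 2.533
vertex -0.361 -1.511 4.338
vertex 0.246 -0.591 2.669
endloop
endfacet
facet normal 0.303 0.460 -0.835
outer loop
vertex 0.246 -0.591 2.669
vertex 1.601 -0.589 3.162
vertex 0.769 -1.182 2.533
endloop
endfacet
facet normal -0.303 -0.460 0.835
outer loop
vertex 0.162 -2.102 4.202
vertex 0.471 -0.918 4.967
vertex -0.361 -1.511 4.338
endloop
endfacet
facet normal 0.654 -0.738 -0.169
outer loop
vertex 0.994 -1.509 4.831
vertex 0.162 -2.102 4.202
vertex 1.601 -0.589 3.162
endloop
endfacet
facet normal -0.303 -0.460 0.835
outer loop
vertex 0.994 -1.509 4.831
vertex 0.471 -0.918 4.967
vertex 0.162 -2.102 4.202
endloop
endfacet
facet normal -0.654 0.738 0.169
outer loop
vertex -0.361 -1.511 4.338
vertex 0.471 -0.918 4.967
vertex 0.246 -0.591 2.669
endloop
endfacet
facet normal 0.303 0.460 -0.835
outer loop
vertex 1.078 0.002 3.298
vertex 1.601 -0.589 3.162
vertex 0.246 -0.591 2.669
endloop
endfacet
facet normal -0.654 0.738 0.169
outer loop
vertex 0.246 -0.591 2.669
vertex 0.471 -0.918 4.967
vertex 1.078 0.002 3.298
endloop
endfacet
facet normal 0.694 0.493 0.524
outer loop
vertex 1.078 0.002 3.298
vertex 0.994 -1.509 4.831
vertex 1.601 -0.589 3.162
endloop
endfacet
facet normal 0.694 0.493 0.524
outer loop
vertex 0.471 -0.918 4.967
vertex 0.994 -1.509 4.831
vertex 1.078 0.002 3.298
endloop
endfacet

endsolid
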